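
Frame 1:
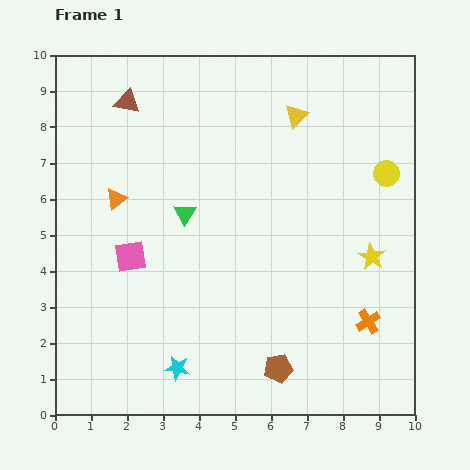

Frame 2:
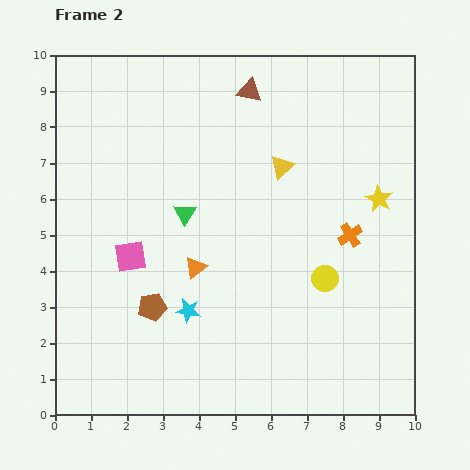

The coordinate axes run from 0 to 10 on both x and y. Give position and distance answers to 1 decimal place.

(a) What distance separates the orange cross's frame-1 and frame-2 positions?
2.5

The orange cross moved from (8.7, 2.6) to (8.2, 5.0), a distance of √(0.5² + 2.4²) ≈ 2.5.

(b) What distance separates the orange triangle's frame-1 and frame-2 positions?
2.9

The orange triangle moved from (1.7, 6.0) to (3.9, 4.1), a distance of √(2.2² + 1.9²) ≈ 2.9.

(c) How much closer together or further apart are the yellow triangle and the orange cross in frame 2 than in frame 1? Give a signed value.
-3.3

Distance in frame 1: 6.0. Distance in frame 2: 2.7.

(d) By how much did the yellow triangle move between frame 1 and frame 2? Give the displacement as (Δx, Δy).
(-0.4, -1.4)

The yellow triangle was at (6.7, 8.3) in frame 1 and (6.3, 6.9) in frame 2.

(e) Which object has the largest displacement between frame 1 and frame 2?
the brown pentagon

(moved 3.9; next 3.4)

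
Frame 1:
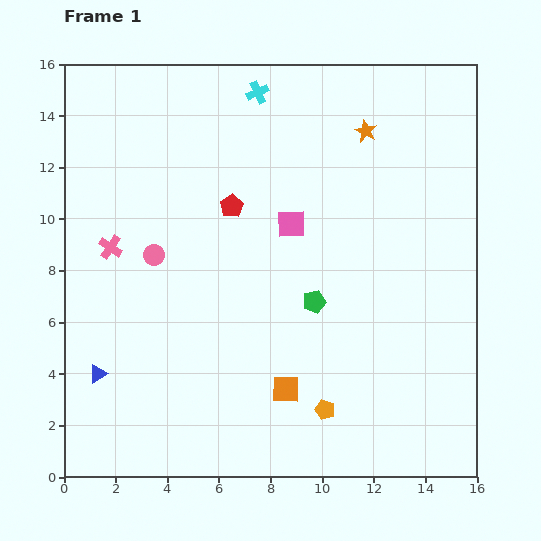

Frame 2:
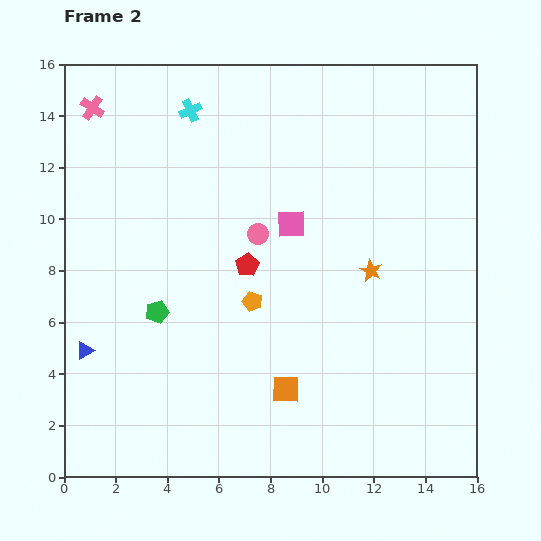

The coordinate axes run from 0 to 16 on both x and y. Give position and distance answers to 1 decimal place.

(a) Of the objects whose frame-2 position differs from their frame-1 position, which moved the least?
the blue triangle

(moved 1.0)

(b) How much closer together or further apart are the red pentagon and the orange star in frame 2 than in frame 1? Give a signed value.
-1.2

Distance in frame 1: 6.0. Distance in frame 2: 4.8.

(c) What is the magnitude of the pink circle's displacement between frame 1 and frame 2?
4.1

The pink circle moved from (3.5, 8.6) to (7.5, 9.4), a distance of √(4.0² + 0.8²) ≈ 4.1.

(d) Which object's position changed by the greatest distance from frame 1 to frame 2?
the green pentagon

(moved 6.1; next 5.4)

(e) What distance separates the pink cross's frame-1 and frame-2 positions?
5.4

The pink cross moved from (1.8, 8.9) to (1.1, 14.3), a distance of √(0.7² + 5.4²) ≈ 5.4.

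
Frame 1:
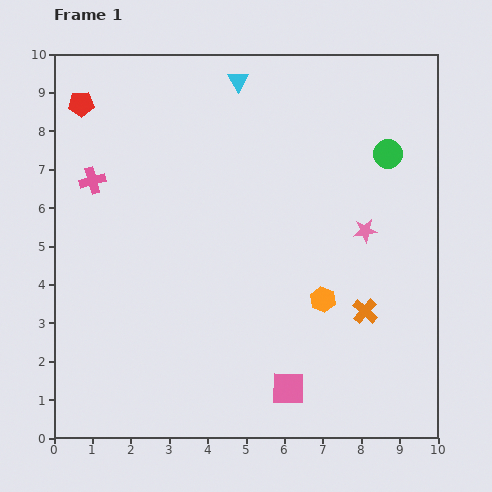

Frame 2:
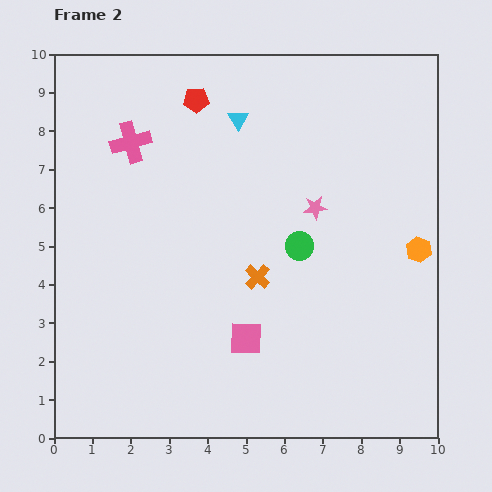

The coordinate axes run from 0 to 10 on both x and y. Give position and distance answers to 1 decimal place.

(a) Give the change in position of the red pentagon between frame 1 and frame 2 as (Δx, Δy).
(3.0, 0.1)

The red pentagon was at (0.7, 8.7) in frame 1 and (3.7, 8.8) in frame 2.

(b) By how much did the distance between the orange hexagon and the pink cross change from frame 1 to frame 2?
+1.2

Distance in frame 1: 6.8. Distance in frame 2: 8.0.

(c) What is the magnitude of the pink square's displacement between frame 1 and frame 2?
1.7

The pink square moved from (6.1, 1.3) to (5.0, 2.6), a distance of √(1.1² + 1.3²) ≈ 1.7.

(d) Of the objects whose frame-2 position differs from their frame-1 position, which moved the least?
the cyan triangle

(moved 1.0)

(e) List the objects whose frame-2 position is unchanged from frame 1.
none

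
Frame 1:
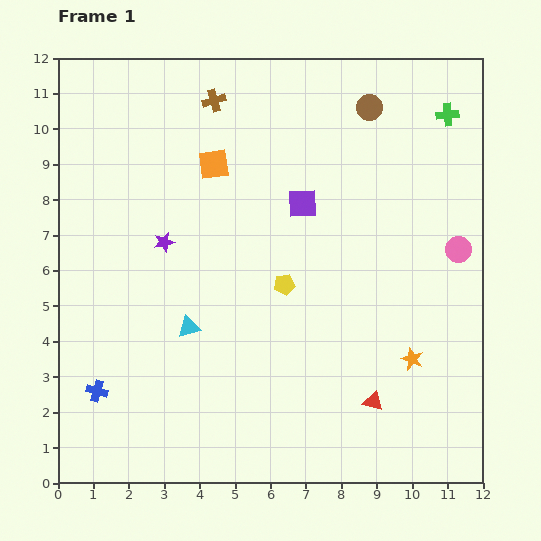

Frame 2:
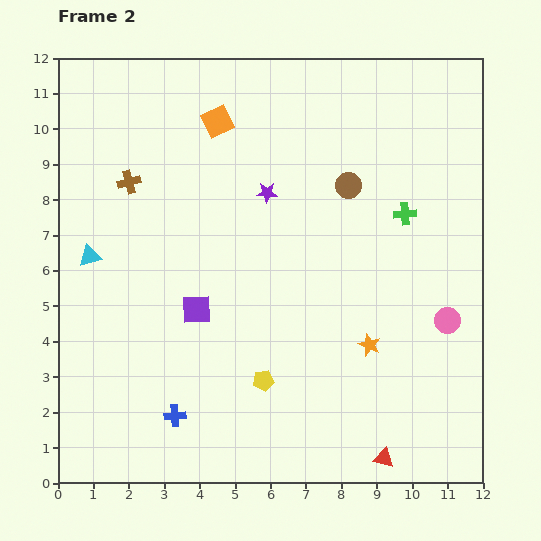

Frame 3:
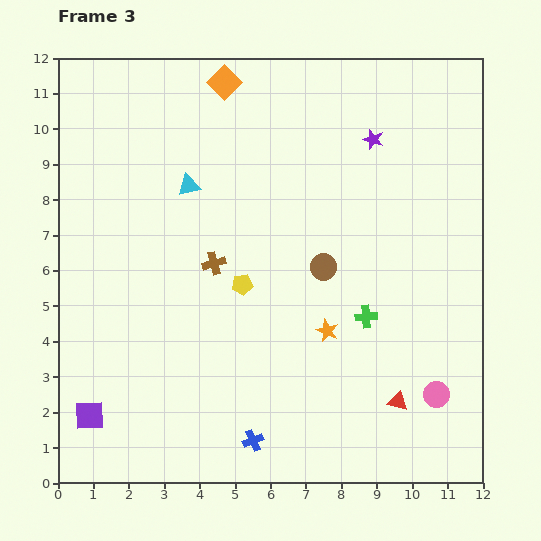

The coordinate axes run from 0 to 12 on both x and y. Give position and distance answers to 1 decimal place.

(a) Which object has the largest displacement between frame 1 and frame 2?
the purple square

(moved 4.2; next 3.4)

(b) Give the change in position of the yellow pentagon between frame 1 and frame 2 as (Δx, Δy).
(-0.6, -2.7)

The yellow pentagon was at (6.4, 5.6) in frame 1 and (5.8, 2.9) in frame 2.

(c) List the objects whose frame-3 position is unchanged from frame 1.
none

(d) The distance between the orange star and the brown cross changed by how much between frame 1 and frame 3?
-5.5

Distance in frame 1: 9.2. Distance in frame 3: 3.7.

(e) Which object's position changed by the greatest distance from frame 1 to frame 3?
the purple square

(moved 8.5; next 6.6)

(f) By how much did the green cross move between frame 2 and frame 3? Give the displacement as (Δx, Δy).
(-1.1, -2.9)

The green cross was at (9.8, 7.6) in frame 2 and (8.7, 4.7) in frame 3.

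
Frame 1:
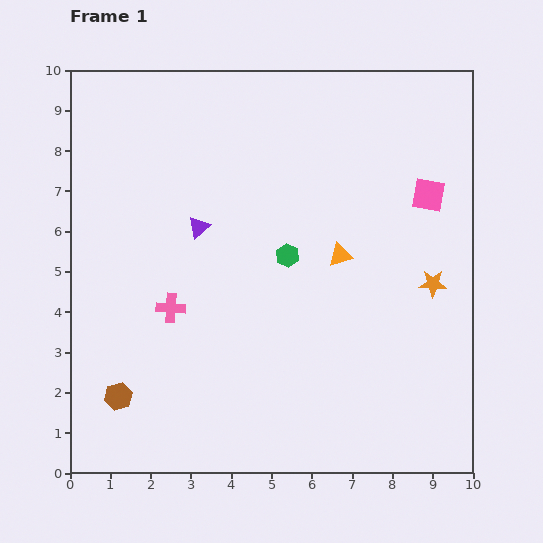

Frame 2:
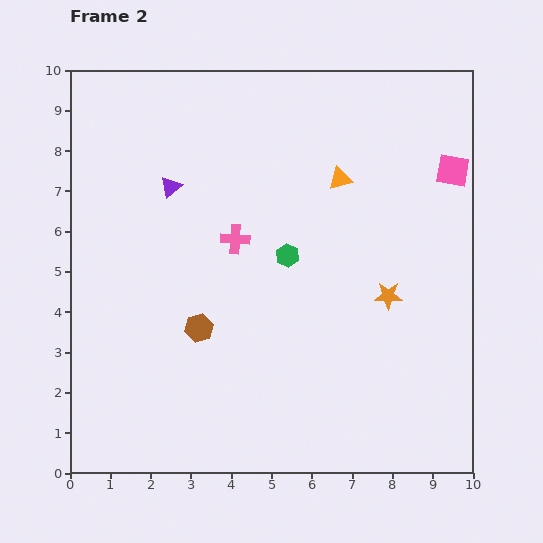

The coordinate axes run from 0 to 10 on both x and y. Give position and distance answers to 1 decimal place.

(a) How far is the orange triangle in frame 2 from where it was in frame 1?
1.9

The orange triangle moved from (6.7, 5.4) to (6.7, 7.3), a distance of √(0.0² + 1.9²) ≈ 1.9.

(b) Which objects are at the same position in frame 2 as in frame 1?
the green hexagon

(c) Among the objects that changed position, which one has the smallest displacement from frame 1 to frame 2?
the pink square

(moved 0.8)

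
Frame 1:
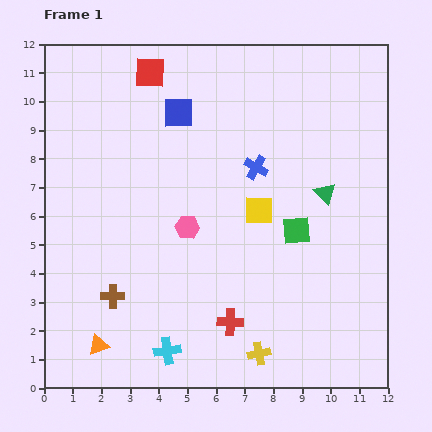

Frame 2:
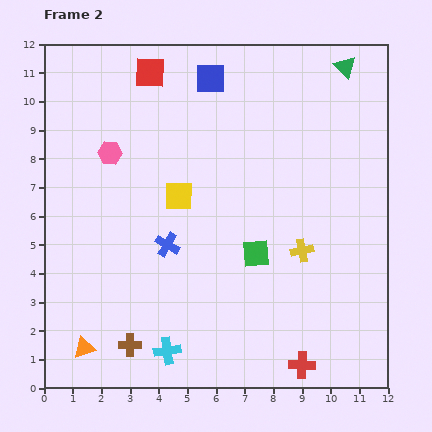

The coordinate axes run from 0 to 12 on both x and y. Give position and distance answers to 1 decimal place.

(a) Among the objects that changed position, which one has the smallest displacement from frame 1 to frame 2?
the orange triangle

(moved 0.5)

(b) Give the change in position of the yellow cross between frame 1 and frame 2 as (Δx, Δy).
(1.5, 3.6)

The yellow cross was at (7.5, 1.2) in frame 1 and (9.0, 4.8) in frame 2.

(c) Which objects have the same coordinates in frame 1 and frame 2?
the cyan cross, the red square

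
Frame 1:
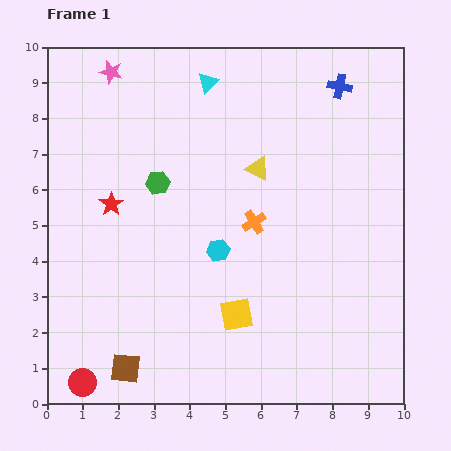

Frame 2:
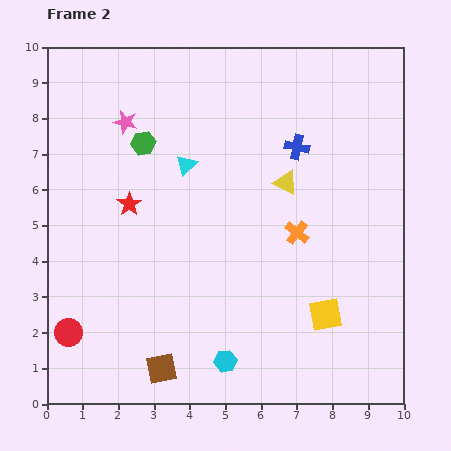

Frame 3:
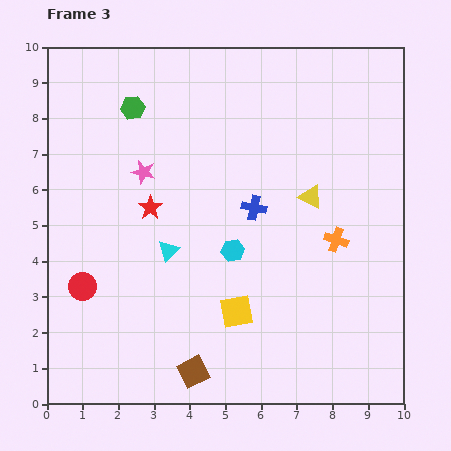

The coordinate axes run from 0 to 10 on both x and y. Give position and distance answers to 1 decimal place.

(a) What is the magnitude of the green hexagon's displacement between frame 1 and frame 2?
1.2

The green hexagon moved from (3.1, 6.2) to (2.7, 7.3), a distance of √(0.4² + 1.1²) ≈ 1.2.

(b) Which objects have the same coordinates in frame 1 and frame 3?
none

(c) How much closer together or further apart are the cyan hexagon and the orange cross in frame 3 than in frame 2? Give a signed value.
-1.2

Distance in frame 2: 4.1. Distance in frame 3: 2.9.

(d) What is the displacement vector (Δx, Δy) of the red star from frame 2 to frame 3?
(0.6, -0.1)

The red star was at (2.3, 5.6) in frame 2 and (2.9, 5.5) in frame 3.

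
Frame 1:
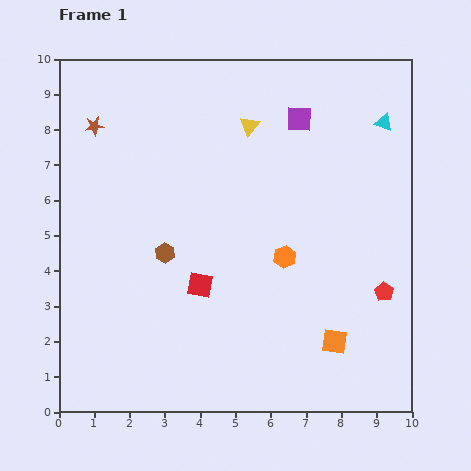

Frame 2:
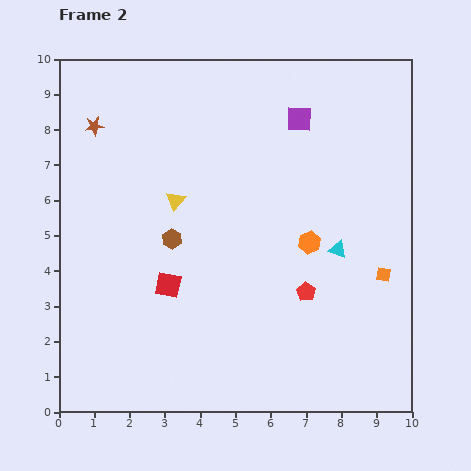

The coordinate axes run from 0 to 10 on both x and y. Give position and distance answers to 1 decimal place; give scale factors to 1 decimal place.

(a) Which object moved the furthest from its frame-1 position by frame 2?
the cyan triangle

(moved 3.8; next 3.0)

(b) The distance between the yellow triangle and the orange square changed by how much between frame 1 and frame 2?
-0.3

Distance in frame 1: 6.6. Distance in frame 2: 6.3.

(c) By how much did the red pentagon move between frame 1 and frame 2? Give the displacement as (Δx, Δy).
(-2.2, 0.0)

The red pentagon was at (9.2, 3.4) in frame 1 and (7.0, 3.4) in frame 2.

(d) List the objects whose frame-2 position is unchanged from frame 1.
the purple square, the brown star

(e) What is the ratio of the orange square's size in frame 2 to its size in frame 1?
0.6×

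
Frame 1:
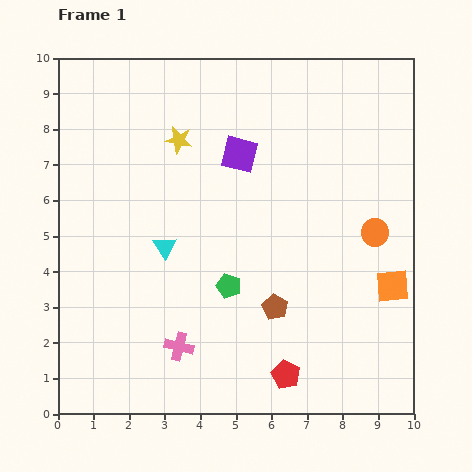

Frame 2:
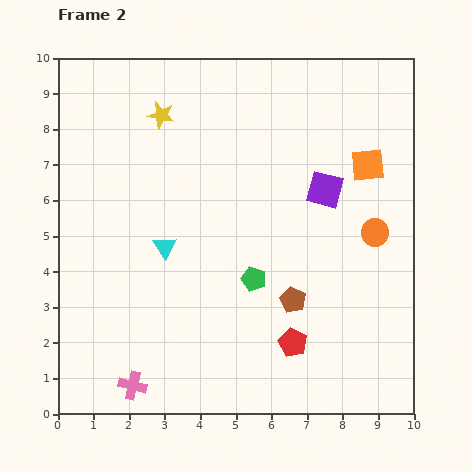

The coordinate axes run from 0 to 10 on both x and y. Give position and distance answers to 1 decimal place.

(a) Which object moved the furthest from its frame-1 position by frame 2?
the orange square

(moved 3.5; next 2.6)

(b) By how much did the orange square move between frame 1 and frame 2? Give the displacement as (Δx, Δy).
(-0.7, 3.4)

The orange square was at (9.4, 3.6) in frame 1 and (8.7, 7.0) in frame 2.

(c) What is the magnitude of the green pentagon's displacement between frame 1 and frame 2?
0.7

The green pentagon moved from (4.8, 3.6) to (5.5, 3.8), a distance of √(0.7² + 0.2²) ≈ 0.7.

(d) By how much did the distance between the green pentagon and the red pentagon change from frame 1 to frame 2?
-0.9

Distance in frame 1: 3.0. Distance in frame 2: 2.1.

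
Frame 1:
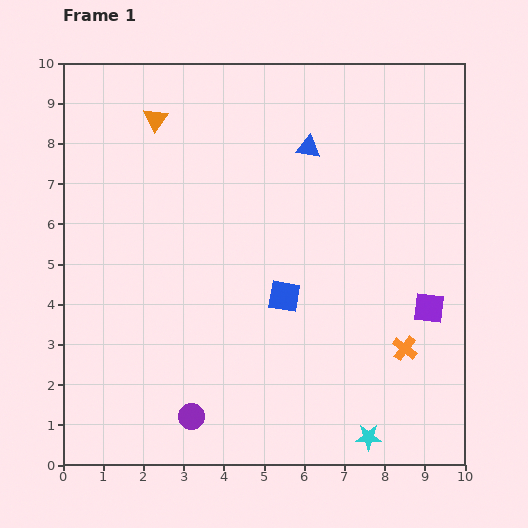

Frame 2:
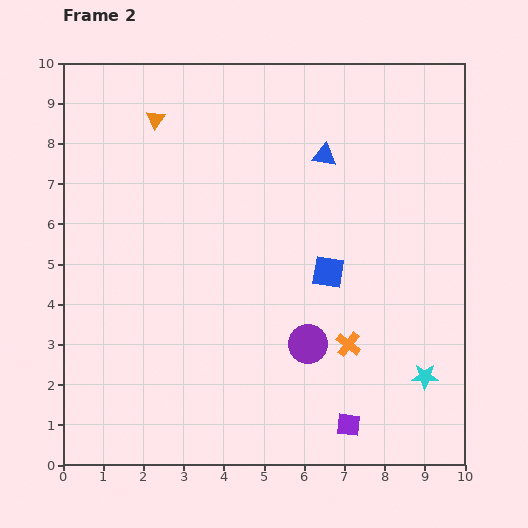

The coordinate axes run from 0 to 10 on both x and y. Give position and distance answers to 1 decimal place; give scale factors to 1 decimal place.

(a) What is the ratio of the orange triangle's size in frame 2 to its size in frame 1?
0.7×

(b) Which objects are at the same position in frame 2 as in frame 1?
the orange triangle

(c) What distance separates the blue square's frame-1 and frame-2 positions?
1.3

The blue square moved from (5.5, 4.2) to (6.6, 4.8), a distance of √(1.1² + 0.6²) ≈ 1.3.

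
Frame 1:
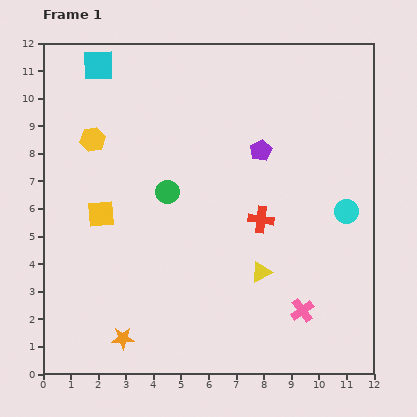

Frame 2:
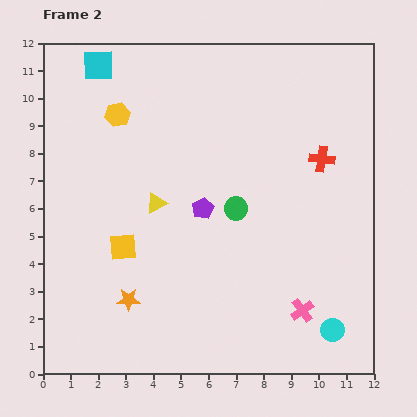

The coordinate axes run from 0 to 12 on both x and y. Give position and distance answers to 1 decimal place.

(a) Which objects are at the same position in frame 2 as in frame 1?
the pink cross, the cyan square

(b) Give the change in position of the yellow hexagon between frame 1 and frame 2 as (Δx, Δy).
(0.9, 0.9)

The yellow hexagon was at (1.8, 8.5) in frame 1 and (2.7, 9.4) in frame 2.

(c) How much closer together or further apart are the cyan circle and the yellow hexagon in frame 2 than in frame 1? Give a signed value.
+1.4

Distance in frame 1: 9.6. Distance in frame 2: 11.0.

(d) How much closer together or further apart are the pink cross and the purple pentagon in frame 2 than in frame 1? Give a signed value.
-0.8

Distance in frame 1: 6.0. Distance in frame 2: 5.2.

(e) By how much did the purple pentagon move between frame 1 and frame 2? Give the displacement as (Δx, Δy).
(-2.1, -2.1)

The purple pentagon was at (7.9, 8.1) in frame 1 and (5.8, 6.0) in frame 2.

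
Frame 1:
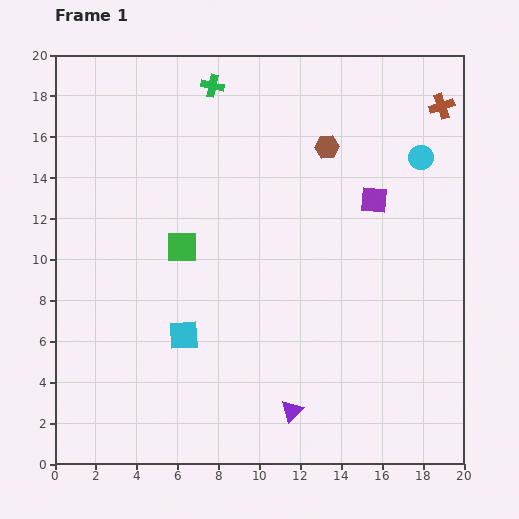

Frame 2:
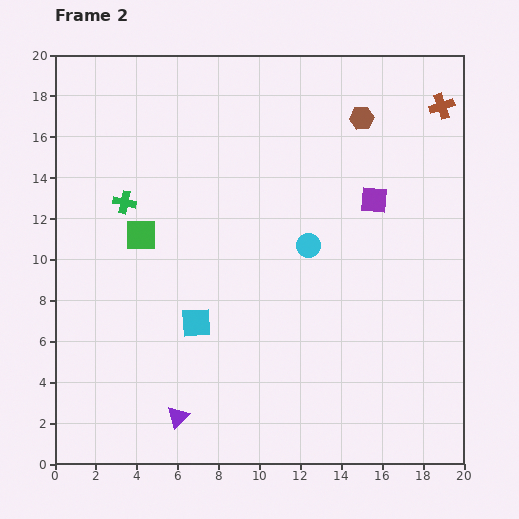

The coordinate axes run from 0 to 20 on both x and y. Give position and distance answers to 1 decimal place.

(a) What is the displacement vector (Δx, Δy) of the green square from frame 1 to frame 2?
(-2.0, 0.6)

The green square was at (6.2, 10.6) in frame 1 and (4.2, 11.2) in frame 2.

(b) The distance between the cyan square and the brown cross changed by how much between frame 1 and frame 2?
-0.9

Distance in frame 1: 16.9. Distance in frame 2: 16.0.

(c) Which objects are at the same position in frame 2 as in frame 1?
the purple square, the brown cross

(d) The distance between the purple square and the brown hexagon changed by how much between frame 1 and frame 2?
+0.5

Distance in frame 1: 3.5. Distance in frame 2: 4.0.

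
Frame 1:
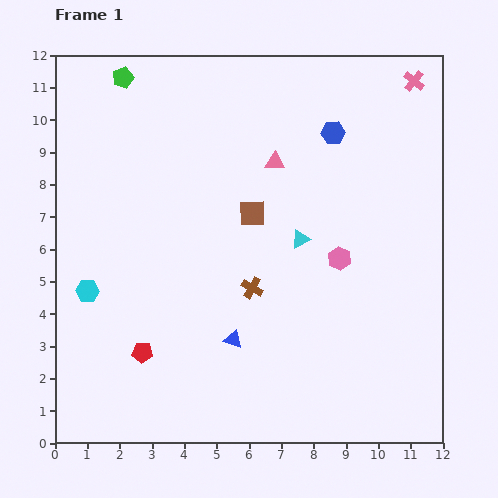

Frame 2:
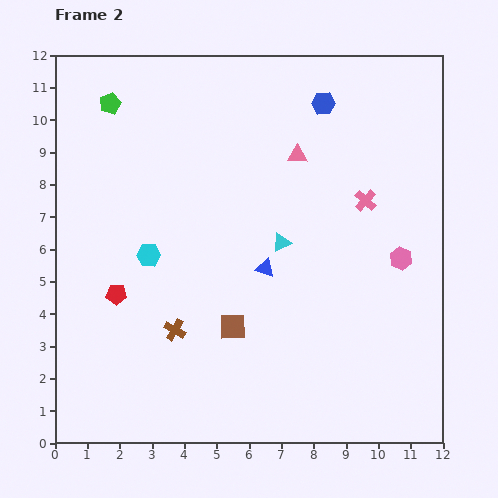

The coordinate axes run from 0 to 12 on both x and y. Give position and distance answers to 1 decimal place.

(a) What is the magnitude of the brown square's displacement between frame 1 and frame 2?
3.6

The brown square moved from (6.1, 7.1) to (5.5, 3.6), a distance of √(0.6² + 3.5²) ≈ 3.6.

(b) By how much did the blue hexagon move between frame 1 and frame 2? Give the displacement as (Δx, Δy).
(-0.3, 0.9)

The blue hexagon was at (8.6, 9.6) in frame 1 and (8.3, 10.5) in frame 2.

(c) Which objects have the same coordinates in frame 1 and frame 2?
none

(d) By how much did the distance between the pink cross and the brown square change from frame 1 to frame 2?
-0.8

Distance in frame 1: 6.5. Distance in frame 2: 5.7.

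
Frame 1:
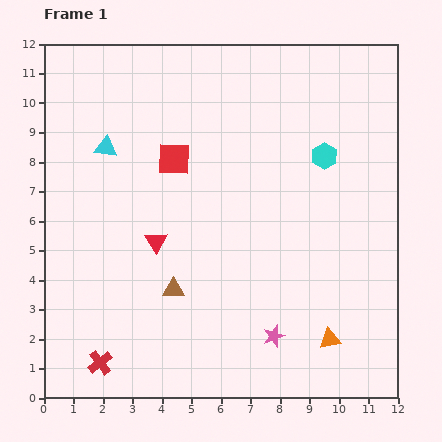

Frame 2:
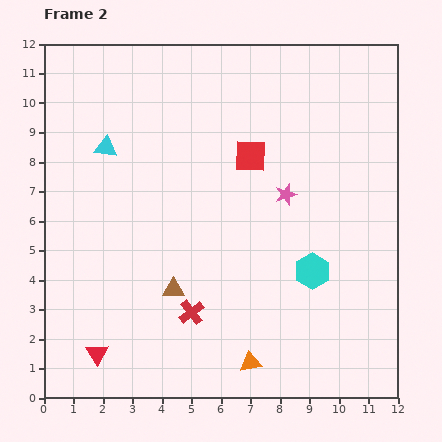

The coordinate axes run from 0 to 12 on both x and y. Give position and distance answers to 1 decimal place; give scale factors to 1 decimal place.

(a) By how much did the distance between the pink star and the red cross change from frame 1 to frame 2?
-0.9

Distance in frame 1: 6.0. Distance in frame 2: 5.1.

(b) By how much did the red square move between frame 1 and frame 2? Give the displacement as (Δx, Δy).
(2.6, 0.1)

The red square was at (4.4, 8.1) in frame 1 and (7.0, 8.2) in frame 2.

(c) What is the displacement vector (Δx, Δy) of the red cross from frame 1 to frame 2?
(3.1, 1.7)

The red cross was at (1.9, 1.2) in frame 1 and (5.0, 2.9) in frame 2.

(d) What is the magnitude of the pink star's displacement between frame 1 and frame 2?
4.8

The pink star moved from (7.8, 2.1) to (8.2, 6.9), a distance of √(0.4² + 4.8²) ≈ 4.8.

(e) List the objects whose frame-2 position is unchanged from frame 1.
the cyan triangle, the brown triangle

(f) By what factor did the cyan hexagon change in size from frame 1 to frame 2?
1.4×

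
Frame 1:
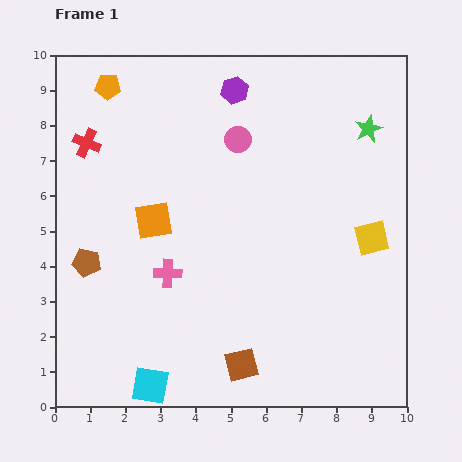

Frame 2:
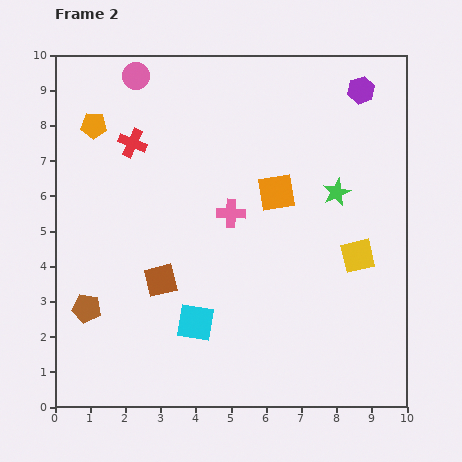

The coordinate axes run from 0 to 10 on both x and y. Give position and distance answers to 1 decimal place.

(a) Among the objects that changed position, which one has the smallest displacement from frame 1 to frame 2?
the yellow square

(moved 0.6)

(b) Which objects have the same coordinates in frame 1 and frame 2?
none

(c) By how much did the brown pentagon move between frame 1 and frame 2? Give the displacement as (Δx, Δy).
(0.0, -1.3)

The brown pentagon was at (0.9, 4.1) in frame 1 and (0.9, 2.8) in frame 2.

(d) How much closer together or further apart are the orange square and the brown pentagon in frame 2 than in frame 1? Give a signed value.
+4.1

Distance in frame 1: 2.2. Distance in frame 2: 6.3.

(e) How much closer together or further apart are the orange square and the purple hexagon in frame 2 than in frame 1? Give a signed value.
-0.6

Distance in frame 1: 4.4. Distance in frame 2: 3.8.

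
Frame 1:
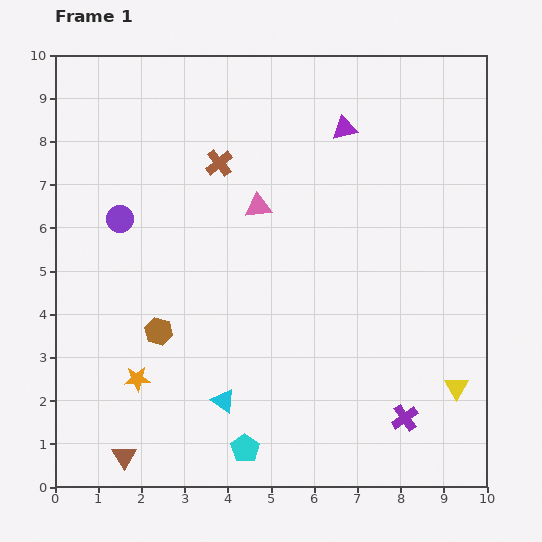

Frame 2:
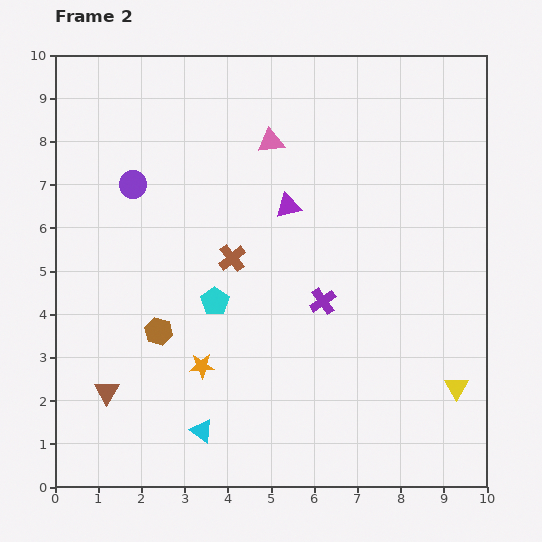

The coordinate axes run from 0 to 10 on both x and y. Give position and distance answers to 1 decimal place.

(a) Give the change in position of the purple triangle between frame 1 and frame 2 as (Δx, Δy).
(-1.3, -1.8)

The purple triangle was at (6.7, 8.3) in frame 1 and (5.4, 6.5) in frame 2.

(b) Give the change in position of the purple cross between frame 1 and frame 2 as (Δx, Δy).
(-1.9, 2.7)

The purple cross was at (8.1, 1.6) in frame 1 and (6.2, 4.3) in frame 2.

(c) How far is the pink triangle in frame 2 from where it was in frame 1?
1.5

The pink triangle moved from (4.7, 6.5) to (5.0, 8.0), a distance of √(0.3² + 1.5²) ≈ 1.5.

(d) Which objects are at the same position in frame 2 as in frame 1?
the brown hexagon, the yellow triangle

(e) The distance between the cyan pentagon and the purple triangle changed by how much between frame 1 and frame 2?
-4.9

Distance in frame 1: 7.7. Distance in frame 2: 2.8.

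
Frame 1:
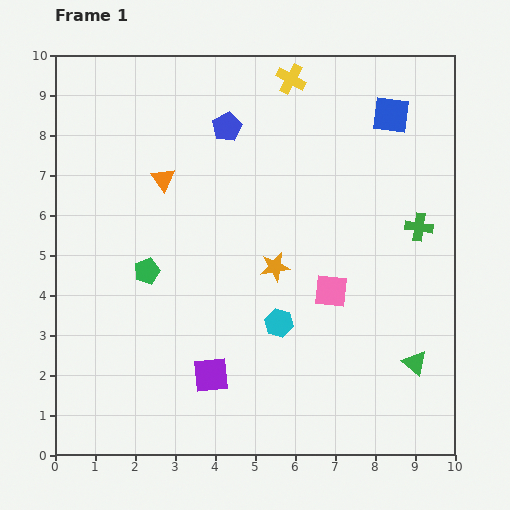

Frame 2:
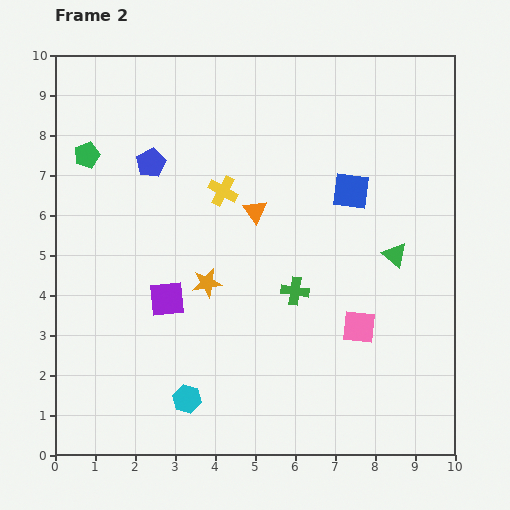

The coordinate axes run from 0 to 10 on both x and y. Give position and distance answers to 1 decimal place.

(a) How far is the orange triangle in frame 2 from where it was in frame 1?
2.4

The orange triangle moved from (2.7, 6.9) to (5.0, 6.1), a distance of √(2.3² + 0.8²) ≈ 2.4.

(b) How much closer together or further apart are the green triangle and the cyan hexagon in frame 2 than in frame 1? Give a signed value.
+2.8

Distance in frame 1: 3.5. Distance in frame 2: 6.3.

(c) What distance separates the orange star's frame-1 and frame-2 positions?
1.7

The orange star moved from (5.5, 4.7) to (3.8, 4.3), a distance of √(1.7² + 0.4²) ≈ 1.7.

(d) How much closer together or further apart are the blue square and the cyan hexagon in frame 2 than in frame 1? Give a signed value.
+0.7

Distance in frame 1: 5.9. Distance in frame 2: 6.6.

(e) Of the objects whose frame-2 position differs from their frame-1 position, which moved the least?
the pink square

(moved 1.1)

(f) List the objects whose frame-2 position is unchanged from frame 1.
none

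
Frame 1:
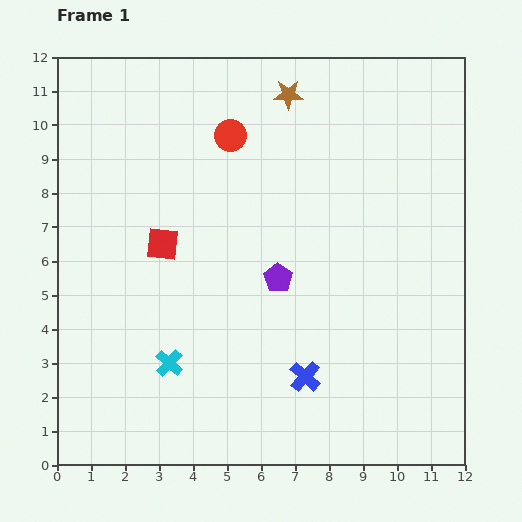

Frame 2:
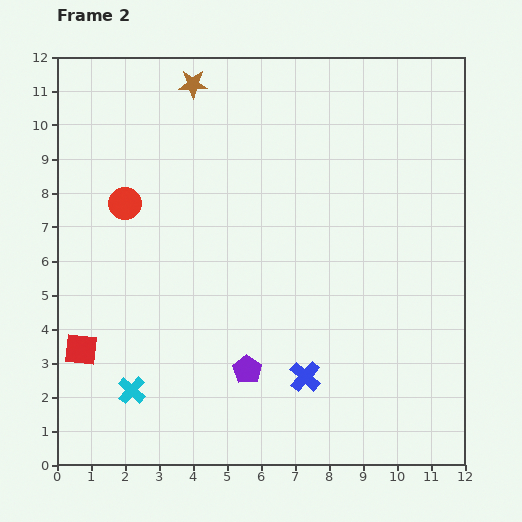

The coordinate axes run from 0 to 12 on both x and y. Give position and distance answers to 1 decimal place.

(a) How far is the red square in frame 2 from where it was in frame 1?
3.9

The red square moved from (3.1, 6.5) to (0.7, 3.4), a distance of √(2.4² + 3.1²) ≈ 3.9.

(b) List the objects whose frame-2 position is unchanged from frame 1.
the blue cross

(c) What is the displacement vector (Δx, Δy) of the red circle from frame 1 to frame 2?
(-3.1, -2.0)

The red circle was at (5.1, 9.7) in frame 1 and (2.0, 7.7) in frame 2.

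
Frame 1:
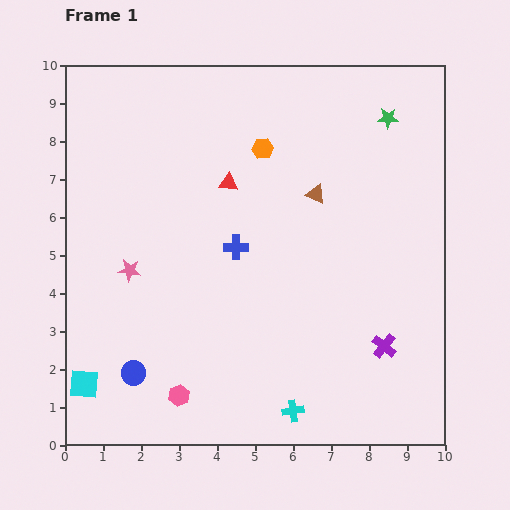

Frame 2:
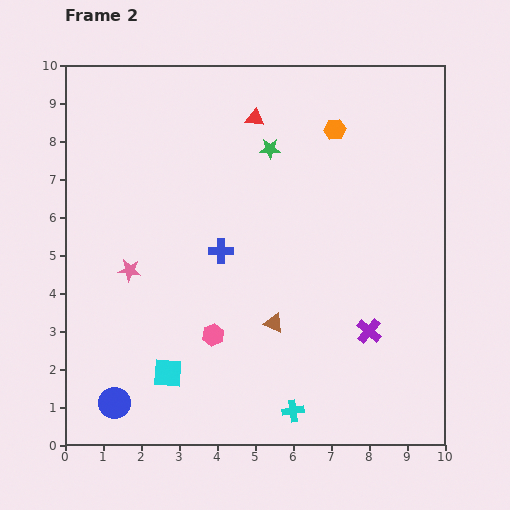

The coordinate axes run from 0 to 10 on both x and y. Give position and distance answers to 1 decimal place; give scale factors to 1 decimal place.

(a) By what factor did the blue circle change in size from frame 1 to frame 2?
1.3×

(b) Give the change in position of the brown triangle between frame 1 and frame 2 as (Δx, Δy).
(-1.1, -3.4)

The brown triangle was at (6.6, 6.6) in frame 1 and (5.5, 3.2) in frame 2.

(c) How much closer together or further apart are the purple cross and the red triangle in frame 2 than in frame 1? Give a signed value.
+0.5

Distance in frame 1: 5.9. Distance in frame 2: 6.4.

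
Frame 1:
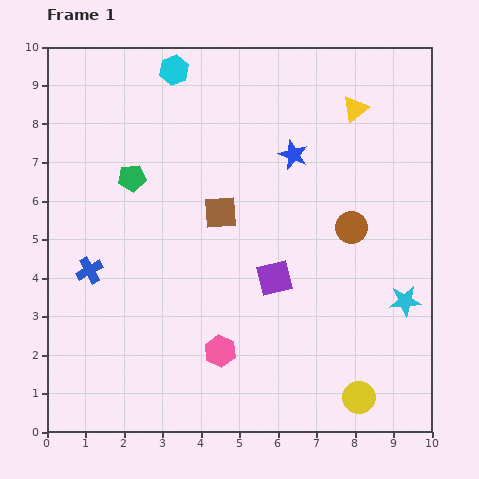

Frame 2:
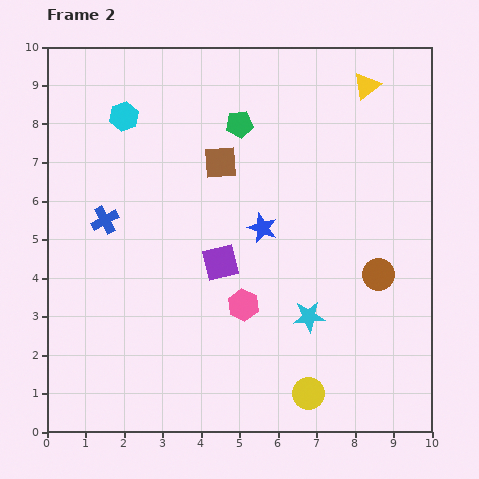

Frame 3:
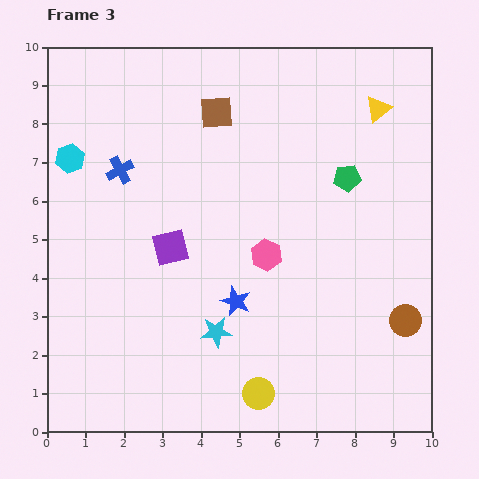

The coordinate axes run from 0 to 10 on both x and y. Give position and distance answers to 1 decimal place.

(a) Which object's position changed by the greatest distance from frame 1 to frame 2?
the green pentagon

(moved 3.1; next 2.5)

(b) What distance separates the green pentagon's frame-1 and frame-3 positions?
5.6

The green pentagon moved from (2.2, 6.6) to (7.8, 6.6), a distance of √(5.6² + 0.0²) ≈ 5.6.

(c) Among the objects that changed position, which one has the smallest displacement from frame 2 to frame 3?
the yellow triangle

(moved 0.7)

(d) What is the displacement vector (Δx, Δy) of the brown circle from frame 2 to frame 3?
(0.7, -1.2)

The brown circle was at (8.6, 4.1) in frame 2 and (9.3, 2.9) in frame 3.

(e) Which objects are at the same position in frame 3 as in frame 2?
none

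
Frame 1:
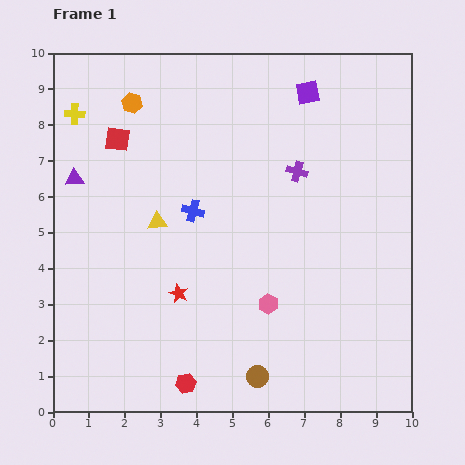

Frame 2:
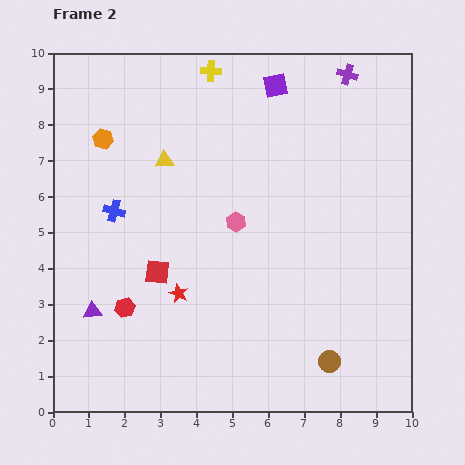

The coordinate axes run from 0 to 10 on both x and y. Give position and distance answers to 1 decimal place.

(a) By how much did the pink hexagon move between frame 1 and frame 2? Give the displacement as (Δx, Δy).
(-0.9, 2.3)

The pink hexagon was at (6.0, 3.0) in frame 1 and (5.1, 5.3) in frame 2.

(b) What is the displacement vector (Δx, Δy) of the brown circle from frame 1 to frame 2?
(2.0, 0.4)

The brown circle was at (5.7, 1.0) in frame 1 and (7.7, 1.4) in frame 2.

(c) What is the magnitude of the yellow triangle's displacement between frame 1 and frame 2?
1.7

The yellow triangle moved from (2.9, 5.3) to (3.1, 7.0), a distance of √(0.2² + 1.7²) ≈ 1.7.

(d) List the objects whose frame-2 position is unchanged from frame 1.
the red star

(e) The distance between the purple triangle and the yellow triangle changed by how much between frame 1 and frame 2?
+2.1

Distance in frame 1: 2.6. Distance in frame 2: 4.7.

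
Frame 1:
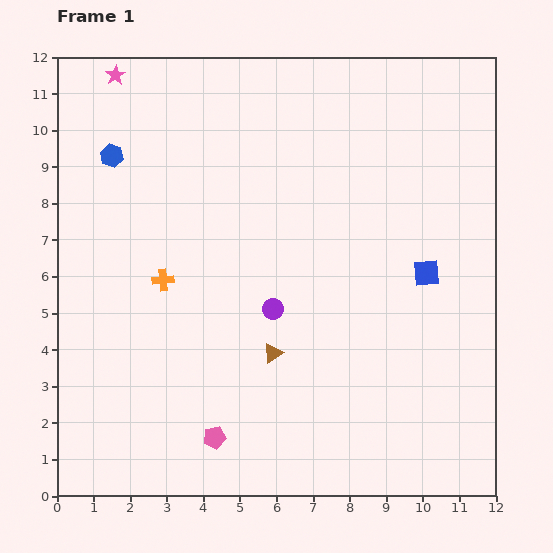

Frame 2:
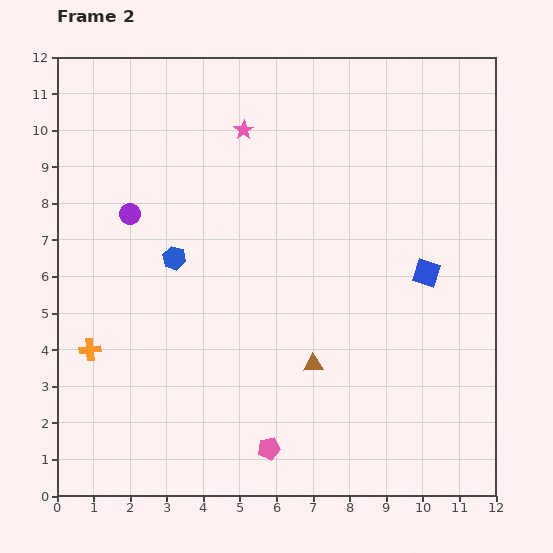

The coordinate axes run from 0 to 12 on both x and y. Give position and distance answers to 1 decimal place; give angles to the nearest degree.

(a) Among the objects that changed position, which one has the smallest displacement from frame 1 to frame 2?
the brown triangle

(moved 1.1)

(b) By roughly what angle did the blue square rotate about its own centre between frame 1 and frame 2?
24° clockwise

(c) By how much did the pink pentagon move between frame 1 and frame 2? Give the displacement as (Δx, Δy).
(1.5, -0.3)

The pink pentagon was at (4.3, 1.6) in frame 1 and (5.8, 1.3) in frame 2.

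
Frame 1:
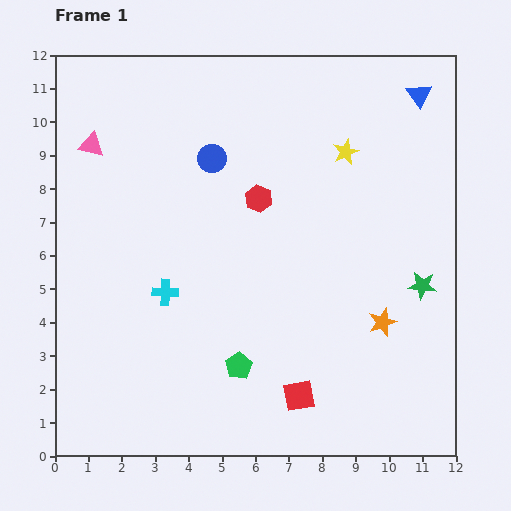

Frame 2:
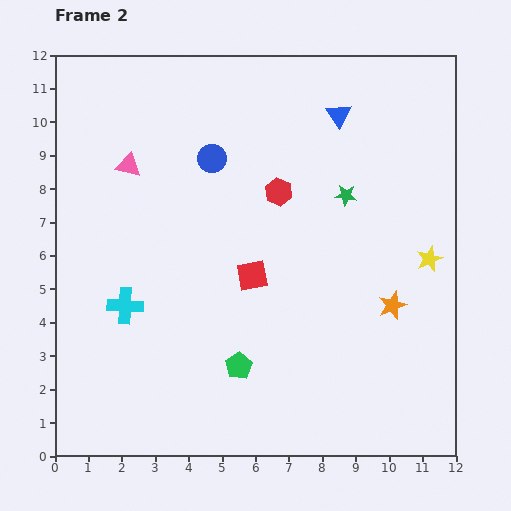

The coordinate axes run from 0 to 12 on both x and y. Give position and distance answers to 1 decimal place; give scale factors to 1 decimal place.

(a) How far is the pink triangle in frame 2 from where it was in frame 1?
1.3

The pink triangle moved from (1.1, 9.3) to (2.2, 8.7), a distance of √(1.1² + 0.6²) ≈ 1.3.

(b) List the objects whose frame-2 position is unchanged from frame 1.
the blue circle, the green pentagon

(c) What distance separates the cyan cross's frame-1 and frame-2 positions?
1.3

The cyan cross moved from (3.3, 4.9) to (2.1, 4.5), a distance of √(1.2² + 0.4²) ≈ 1.3.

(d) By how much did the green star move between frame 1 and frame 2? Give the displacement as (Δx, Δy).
(-2.3, 2.7)

The green star was at (11.0, 5.1) in frame 1 and (8.7, 7.8) in frame 2.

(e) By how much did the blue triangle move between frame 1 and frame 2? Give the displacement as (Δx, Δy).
(-2.4, -0.6)

The blue triangle was at (10.9, 10.8) in frame 1 and (8.5, 10.2) in frame 2.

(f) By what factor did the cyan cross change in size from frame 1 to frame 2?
1.4×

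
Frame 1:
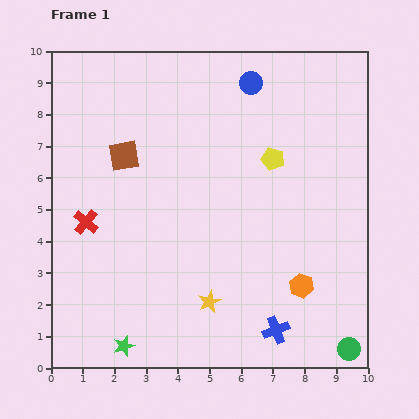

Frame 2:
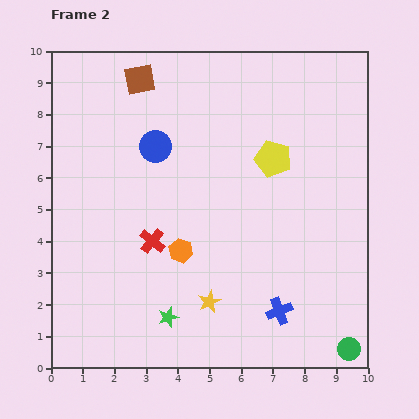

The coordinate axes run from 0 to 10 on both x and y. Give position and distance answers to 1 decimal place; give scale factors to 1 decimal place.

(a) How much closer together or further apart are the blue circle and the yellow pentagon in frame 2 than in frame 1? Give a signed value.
+1.2

Distance in frame 1: 2.5. Distance in frame 2: 3.7.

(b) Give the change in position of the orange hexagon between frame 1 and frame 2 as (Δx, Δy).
(-3.8, 1.1)

The orange hexagon was at (7.9, 2.6) in frame 1 and (4.1, 3.7) in frame 2.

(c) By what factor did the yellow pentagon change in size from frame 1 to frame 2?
1.6×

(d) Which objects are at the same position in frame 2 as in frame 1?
the yellow pentagon, the yellow star, the green circle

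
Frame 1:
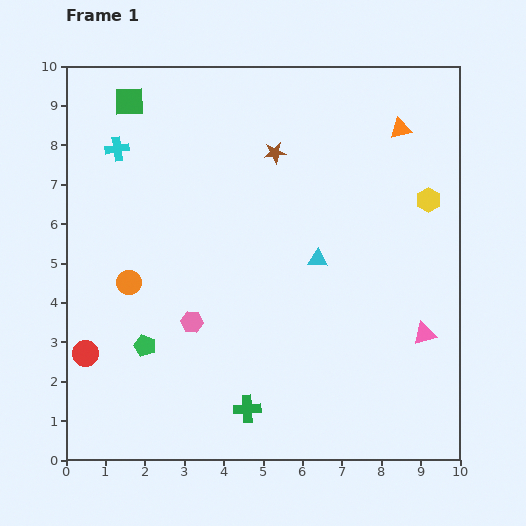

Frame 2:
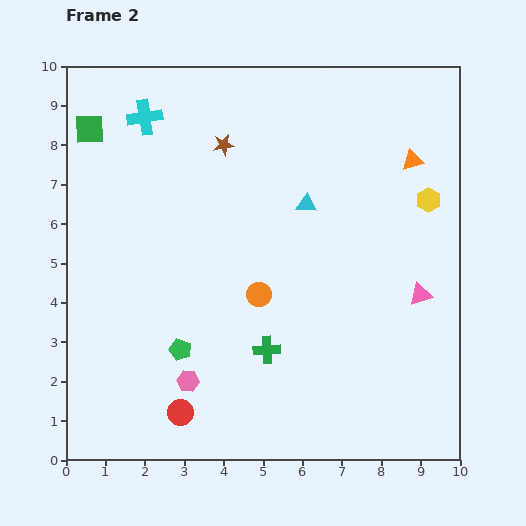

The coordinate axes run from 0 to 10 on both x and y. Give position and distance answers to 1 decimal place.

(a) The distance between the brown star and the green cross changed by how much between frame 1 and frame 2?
-1.2

Distance in frame 1: 6.5. Distance in frame 2: 5.3.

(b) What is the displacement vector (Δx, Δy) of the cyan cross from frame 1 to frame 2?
(0.7, 0.8)

The cyan cross was at (1.3, 7.9) in frame 1 and (2.0, 8.7) in frame 2.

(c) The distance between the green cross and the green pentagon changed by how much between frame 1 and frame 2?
-0.9

Distance in frame 1: 3.1. Distance in frame 2: 2.2.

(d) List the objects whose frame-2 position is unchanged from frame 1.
the yellow hexagon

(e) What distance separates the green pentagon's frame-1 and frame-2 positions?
0.9

The green pentagon moved from (2.0, 2.9) to (2.9, 2.8), a distance of √(0.9² + 0.1²) ≈ 0.9.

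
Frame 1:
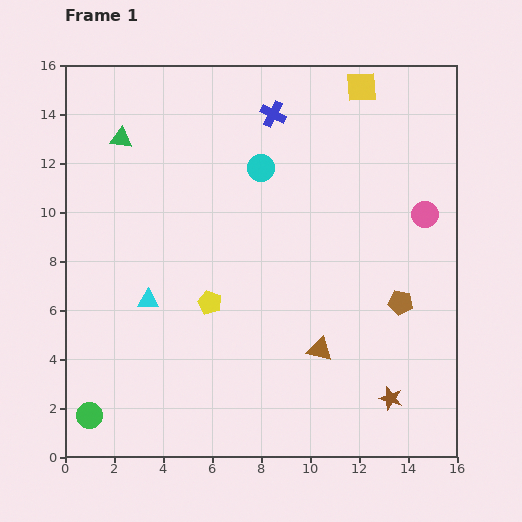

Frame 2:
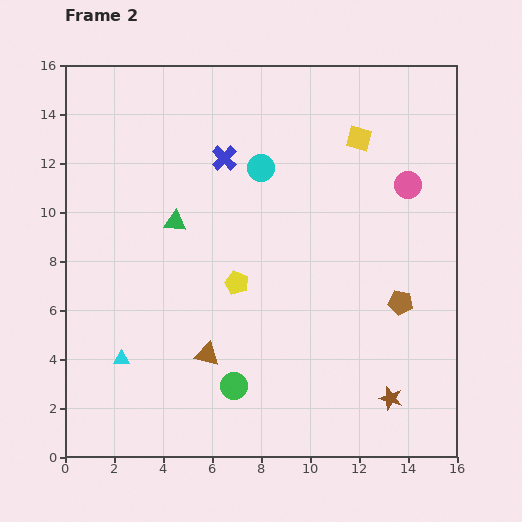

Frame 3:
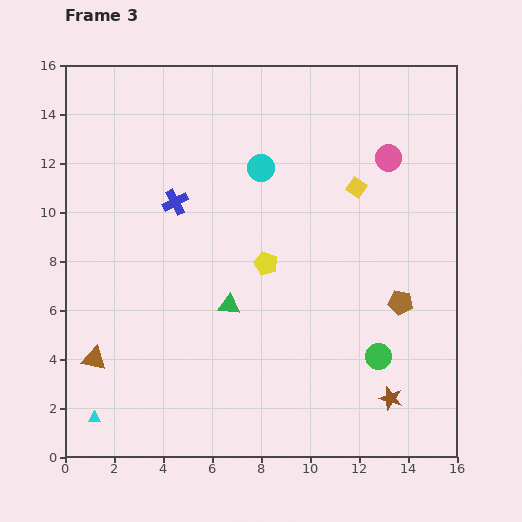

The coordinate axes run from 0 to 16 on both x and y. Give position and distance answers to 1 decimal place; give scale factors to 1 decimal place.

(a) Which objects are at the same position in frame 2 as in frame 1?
the cyan circle, the brown star, the brown pentagon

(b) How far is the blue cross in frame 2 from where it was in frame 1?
2.7

The blue cross moved from (8.5, 14.0) to (6.5, 12.2), a distance of √(2.0² + 1.8²) ≈ 2.7.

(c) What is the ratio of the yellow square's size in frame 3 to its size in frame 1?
0.6×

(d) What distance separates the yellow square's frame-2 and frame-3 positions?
2.0

The yellow square moved from (12.0, 13.0) to (11.9, 11.0), a distance of √(0.1² + 2.0²) ≈ 2.0.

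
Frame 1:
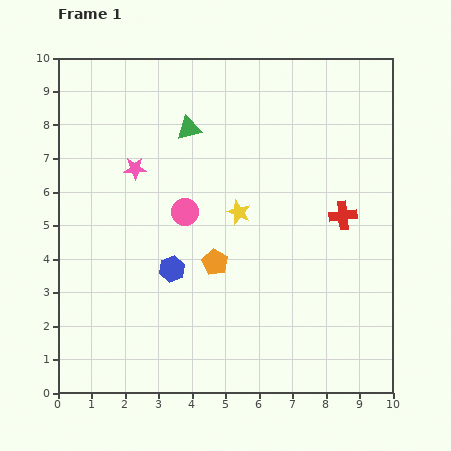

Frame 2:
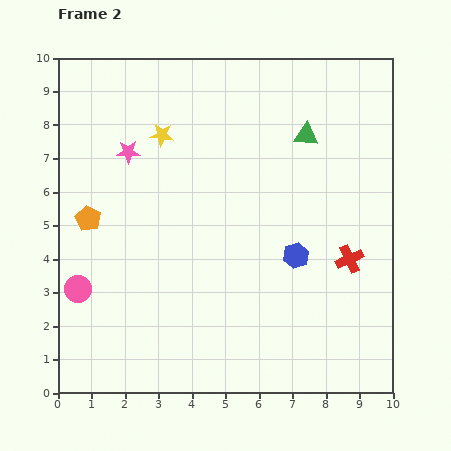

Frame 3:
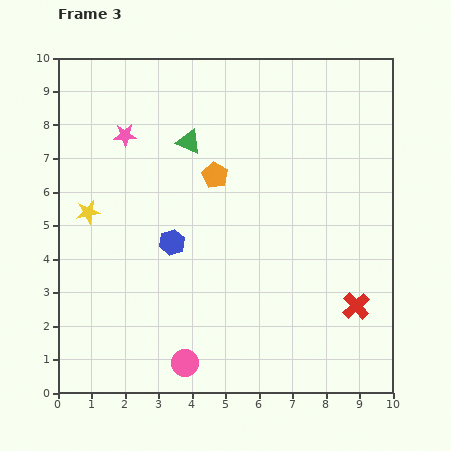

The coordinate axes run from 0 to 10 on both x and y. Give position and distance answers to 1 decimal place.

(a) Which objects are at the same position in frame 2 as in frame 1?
none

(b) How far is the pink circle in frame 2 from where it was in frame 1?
3.9

The pink circle moved from (3.8, 5.4) to (0.6, 3.1), a distance of √(3.2² + 2.3²) ≈ 3.9.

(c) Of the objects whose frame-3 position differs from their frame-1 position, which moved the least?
the green triangle

(moved 0.4)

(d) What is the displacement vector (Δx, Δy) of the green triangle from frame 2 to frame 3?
(-3.5, -0.2)

The green triangle was at (7.4, 7.7) in frame 2 and (3.9, 7.5) in frame 3.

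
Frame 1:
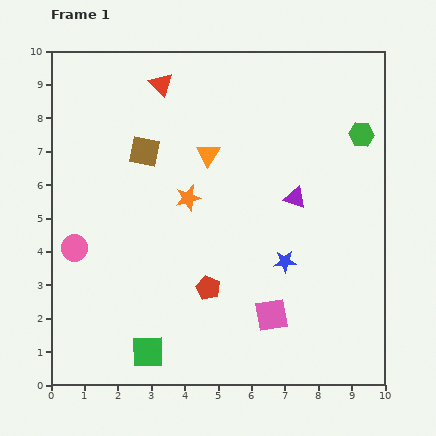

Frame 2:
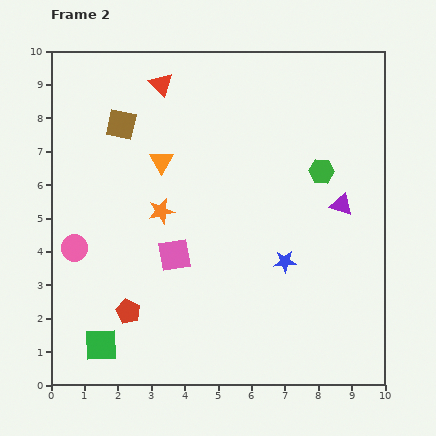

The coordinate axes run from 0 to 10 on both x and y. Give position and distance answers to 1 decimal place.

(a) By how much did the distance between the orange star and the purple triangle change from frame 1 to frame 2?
+2.2

Distance in frame 1: 3.2. Distance in frame 2: 5.4.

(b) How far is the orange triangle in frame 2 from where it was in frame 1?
1.4

The orange triangle moved from (4.7, 6.9) to (3.3, 6.7), a distance of √(1.4² + 0.2²) ≈ 1.4.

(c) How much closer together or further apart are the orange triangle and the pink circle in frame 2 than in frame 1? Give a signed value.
-1.2

Distance in frame 1: 4.9. Distance in frame 2: 3.7.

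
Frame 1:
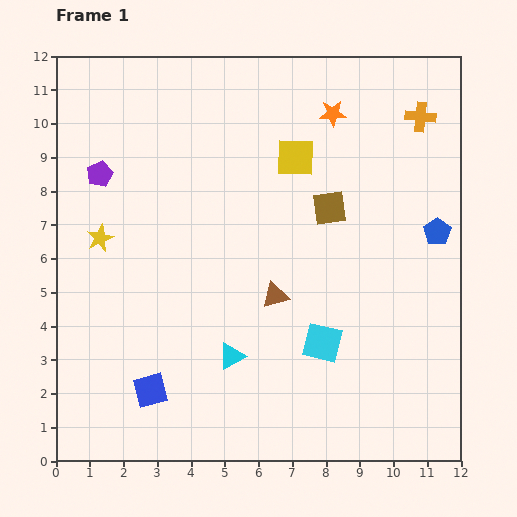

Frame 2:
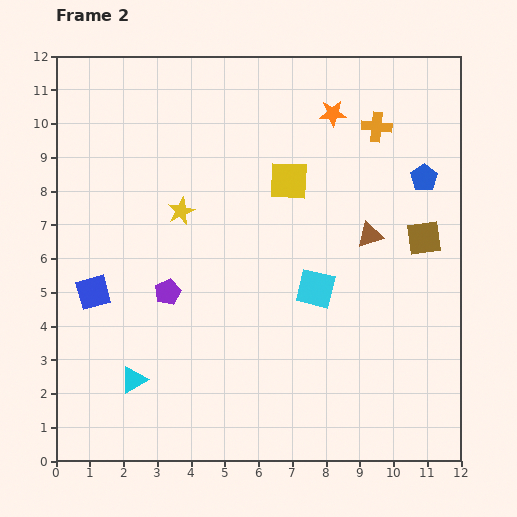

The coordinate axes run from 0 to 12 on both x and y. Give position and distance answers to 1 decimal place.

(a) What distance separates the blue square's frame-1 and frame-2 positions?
3.4

The blue square moved from (2.8, 2.1) to (1.1, 5.0), a distance of √(1.7² + 2.9²) ≈ 3.4.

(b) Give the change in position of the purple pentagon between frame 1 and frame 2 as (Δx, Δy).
(2.0, -3.5)

The purple pentagon was at (1.3, 8.5) in frame 1 and (3.3, 5.0) in frame 2.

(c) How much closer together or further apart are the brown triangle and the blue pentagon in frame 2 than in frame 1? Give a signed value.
-2.9

Distance in frame 1: 5.2. Distance in frame 2: 2.3.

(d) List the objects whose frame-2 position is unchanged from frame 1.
the orange star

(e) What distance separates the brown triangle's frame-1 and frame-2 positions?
3.3

The brown triangle moved from (6.5, 4.9) to (9.3, 6.7), a distance of √(2.8² + 1.8²) ≈ 3.3.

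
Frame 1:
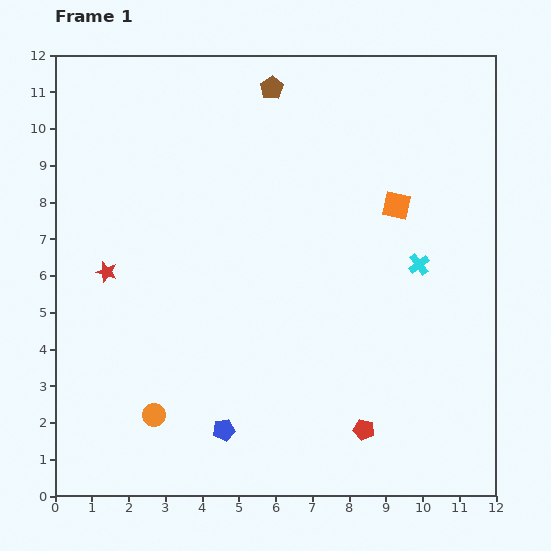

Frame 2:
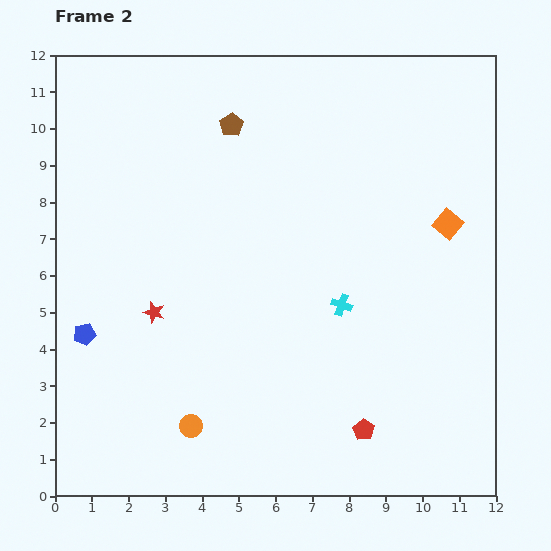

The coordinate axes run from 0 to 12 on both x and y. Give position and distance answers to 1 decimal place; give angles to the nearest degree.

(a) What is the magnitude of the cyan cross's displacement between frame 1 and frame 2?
2.4

The cyan cross moved from (9.9, 6.3) to (7.8, 5.2), a distance of √(2.1² + 1.1²) ≈ 2.4.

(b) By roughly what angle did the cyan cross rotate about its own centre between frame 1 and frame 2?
33° counter-clockwise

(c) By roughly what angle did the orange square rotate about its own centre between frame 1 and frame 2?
27° clockwise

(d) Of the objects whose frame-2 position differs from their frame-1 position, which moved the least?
the orange circle

(moved 1.0)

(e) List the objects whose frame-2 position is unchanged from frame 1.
the red pentagon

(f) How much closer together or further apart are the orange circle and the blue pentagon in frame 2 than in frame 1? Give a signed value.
+1.9

Distance in frame 1: 1.9. Distance in frame 2: 3.8.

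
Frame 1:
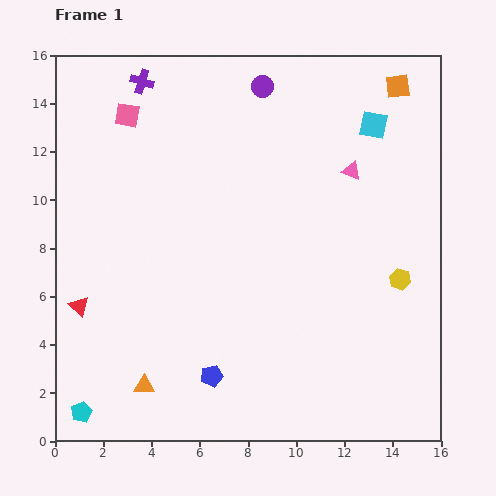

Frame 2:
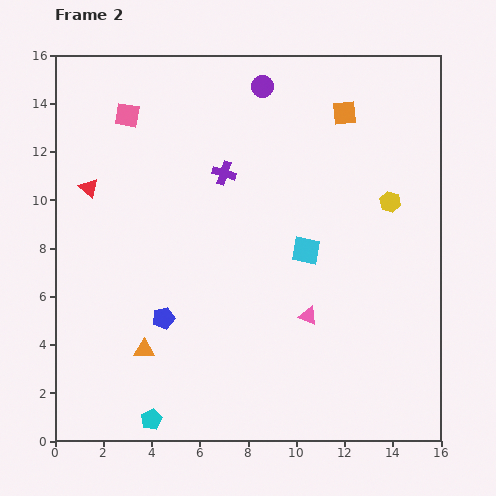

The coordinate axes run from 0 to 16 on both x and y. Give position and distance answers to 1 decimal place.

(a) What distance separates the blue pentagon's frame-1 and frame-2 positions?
3.1

The blue pentagon moved from (6.5, 2.7) to (4.5, 5.1), a distance of √(2.0² + 2.4²) ≈ 3.1.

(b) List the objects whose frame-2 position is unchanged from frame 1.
the pink square, the purple circle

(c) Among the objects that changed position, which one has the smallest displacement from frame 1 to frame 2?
the orange triangle

(moved 1.5)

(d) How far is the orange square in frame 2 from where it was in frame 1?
2.5

The orange square moved from (14.2, 14.7) to (12.0, 13.6), a distance of √(2.2² + 1.1²) ≈ 2.5.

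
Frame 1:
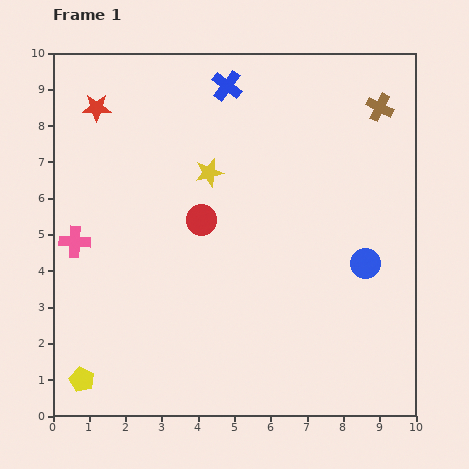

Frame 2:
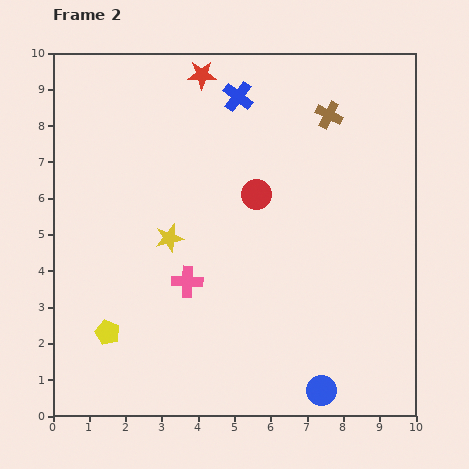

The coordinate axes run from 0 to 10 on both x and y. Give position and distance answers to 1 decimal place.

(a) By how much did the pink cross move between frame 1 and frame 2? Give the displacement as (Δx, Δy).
(3.1, -1.1)

The pink cross was at (0.6, 4.8) in frame 1 and (3.7, 3.7) in frame 2.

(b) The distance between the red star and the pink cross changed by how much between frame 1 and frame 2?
+2.0

Distance in frame 1: 3.7. Distance in frame 2: 5.7.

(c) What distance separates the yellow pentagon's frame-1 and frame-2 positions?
1.5

The yellow pentagon moved from (0.8, 1.0) to (1.5, 2.3), a distance of √(0.7² + 1.3²) ≈ 1.5.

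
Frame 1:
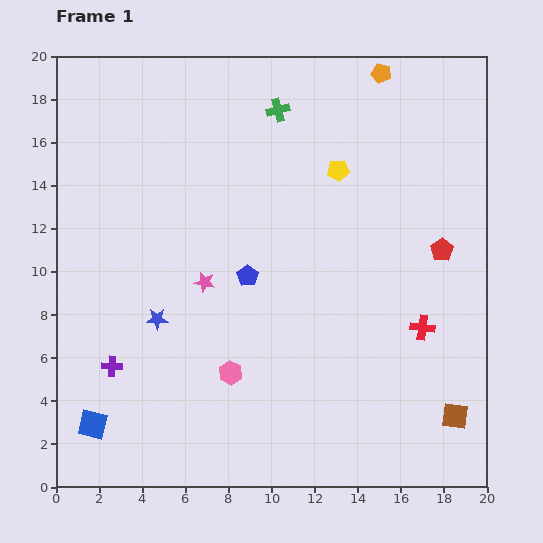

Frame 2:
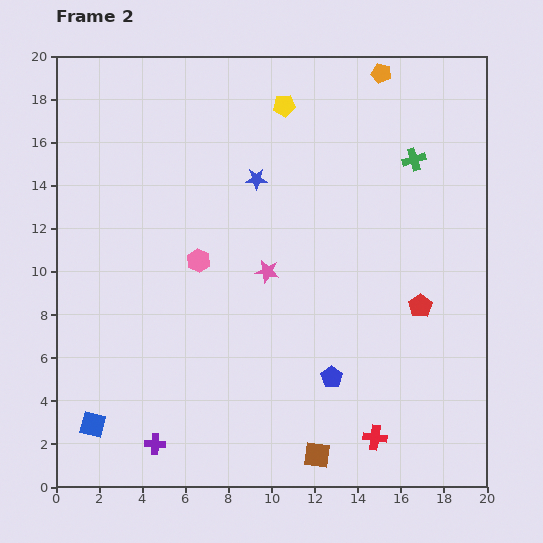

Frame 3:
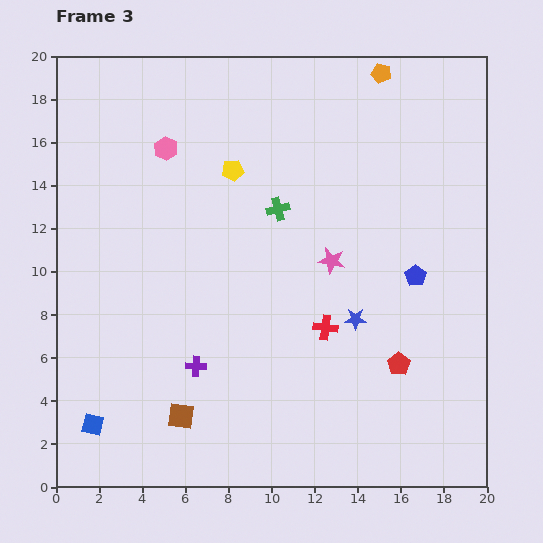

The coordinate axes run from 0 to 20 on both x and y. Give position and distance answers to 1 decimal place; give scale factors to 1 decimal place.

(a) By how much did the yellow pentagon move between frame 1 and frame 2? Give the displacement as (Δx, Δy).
(-2.5, 3.0)

The yellow pentagon was at (13.1, 14.7) in frame 1 and (10.6, 17.7) in frame 2.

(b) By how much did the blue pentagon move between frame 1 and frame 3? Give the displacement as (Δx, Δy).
(7.8, 0.0)

The blue pentagon was at (8.9, 9.8) in frame 1 and (16.7, 9.8) in frame 3.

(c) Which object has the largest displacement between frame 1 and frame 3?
the brown square

(moved 12.7; next 10.8)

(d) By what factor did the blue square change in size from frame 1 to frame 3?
0.8×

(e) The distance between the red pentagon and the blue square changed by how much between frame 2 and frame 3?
-1.7

Distance in frame 2: 16.2. Distance in frame 3: 14.5.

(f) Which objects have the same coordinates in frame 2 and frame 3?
the orange pentagon, the blue square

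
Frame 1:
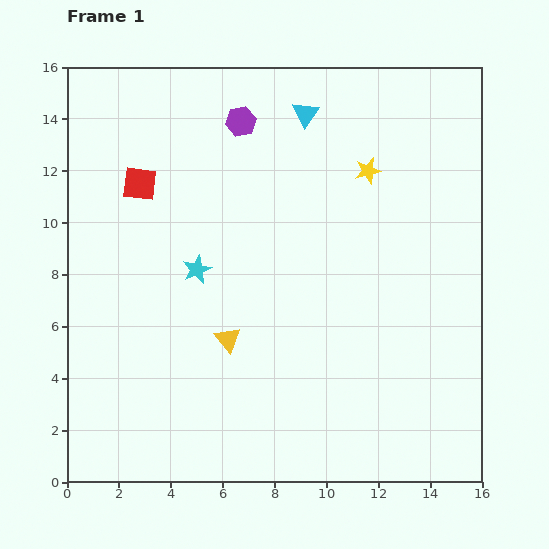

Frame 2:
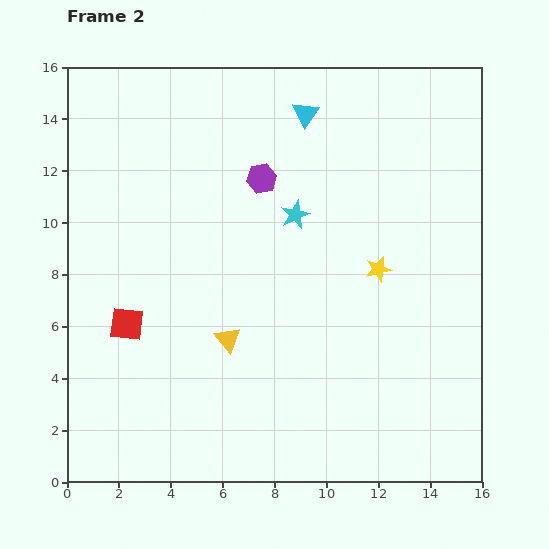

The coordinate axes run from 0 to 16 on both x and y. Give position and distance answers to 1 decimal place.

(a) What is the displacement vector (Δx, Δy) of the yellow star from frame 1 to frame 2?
(0.4, -3.8)

The yellow star was at (11.6, 12.0) in frame 1 and (12.0, 8.2) in frame 2.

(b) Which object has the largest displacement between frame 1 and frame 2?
the red square

(moved 5.4; next 4.3)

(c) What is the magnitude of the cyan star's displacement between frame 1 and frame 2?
4.3

The cyan star moved from (5.0, 8.2) to (8.8, 10.3), a distance of √(3.8² + 2.1²) ≈ 4.3.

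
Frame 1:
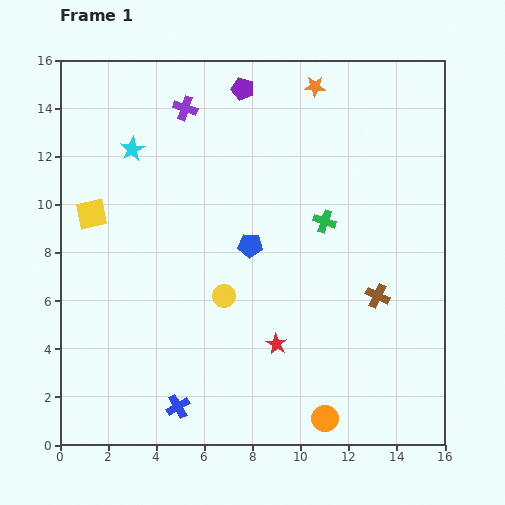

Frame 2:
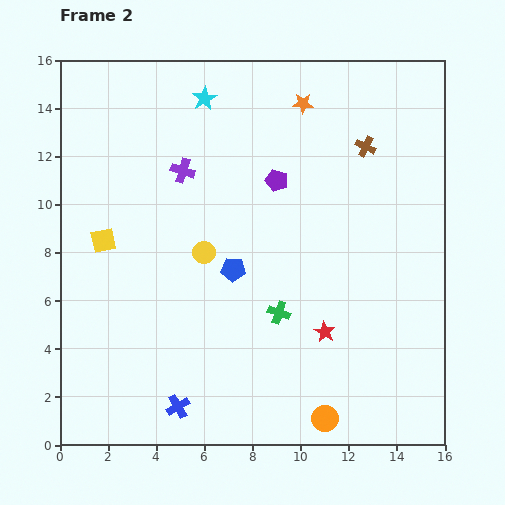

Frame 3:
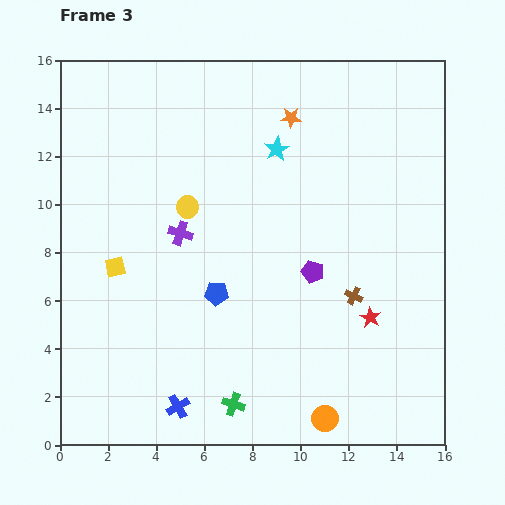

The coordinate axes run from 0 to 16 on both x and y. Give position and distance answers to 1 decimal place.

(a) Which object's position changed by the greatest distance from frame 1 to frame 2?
the brown cross

(moved 6.2; next 4.2)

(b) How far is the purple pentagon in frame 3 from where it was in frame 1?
8.1

The purple pentagon moved from (7.6, 14.8) to (10.5, 7.2), a distance of √(2.9² + 7.6²) ≈ 8.1.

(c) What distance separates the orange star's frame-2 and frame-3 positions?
0.8

The orange star moved from (10.1, 14.2) to (9.6, 13.6), a distance of √(0.5² + 0.6²) ≈ 0.8.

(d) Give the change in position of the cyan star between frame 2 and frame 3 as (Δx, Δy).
(3.0, -2.1)

The cyan star was at (6.0, 14.4) in frame 2 and (9.0, 12.3) in frame 3.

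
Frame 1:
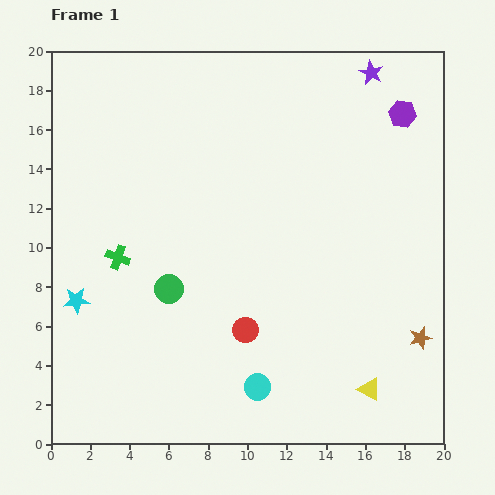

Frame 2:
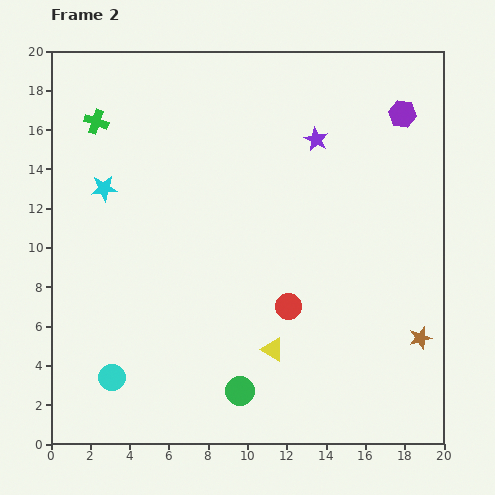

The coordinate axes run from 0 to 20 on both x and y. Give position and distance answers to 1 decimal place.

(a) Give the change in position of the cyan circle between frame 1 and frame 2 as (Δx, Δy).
(-7.4, 0.5)

The cyan circle was at (10.5, 2.9) in frame 1 and (3.1, 3.4) in frame 2.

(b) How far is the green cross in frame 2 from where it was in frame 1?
7.0

The green cross moved from (3.4, 9.5) to (2.3, 16.4), a distance of √(1.1² + 6.9²) ≈ 7.0.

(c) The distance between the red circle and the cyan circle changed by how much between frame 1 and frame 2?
+6.7

Distance in frame 1: 3.0. Distance in frame 2: 9.7.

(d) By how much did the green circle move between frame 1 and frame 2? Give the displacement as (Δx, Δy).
(3.6, -5.2)

The green circle was at (6.0, 7.9) in frame 1 and (9.6, 2.7) in frame 2.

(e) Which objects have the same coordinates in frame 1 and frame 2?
the purple hexagon, the brown star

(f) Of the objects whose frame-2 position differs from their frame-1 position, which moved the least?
the red circle

(moved 2.5)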